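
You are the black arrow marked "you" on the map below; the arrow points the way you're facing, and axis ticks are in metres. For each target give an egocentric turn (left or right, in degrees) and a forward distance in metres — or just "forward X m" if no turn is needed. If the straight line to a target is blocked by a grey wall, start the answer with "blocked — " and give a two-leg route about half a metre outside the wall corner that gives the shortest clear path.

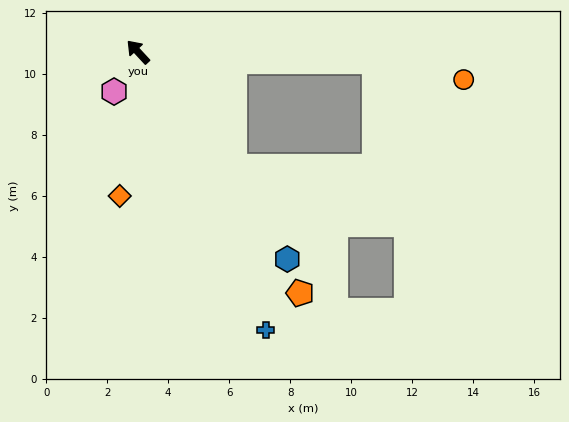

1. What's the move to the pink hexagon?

turn left 106°, forward 1.5 m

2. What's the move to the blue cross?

turn left 162°, forward 10.0 m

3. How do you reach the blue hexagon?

turn left 173°, forward 8.4 m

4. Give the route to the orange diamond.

turn left 130°, forward 4.8 m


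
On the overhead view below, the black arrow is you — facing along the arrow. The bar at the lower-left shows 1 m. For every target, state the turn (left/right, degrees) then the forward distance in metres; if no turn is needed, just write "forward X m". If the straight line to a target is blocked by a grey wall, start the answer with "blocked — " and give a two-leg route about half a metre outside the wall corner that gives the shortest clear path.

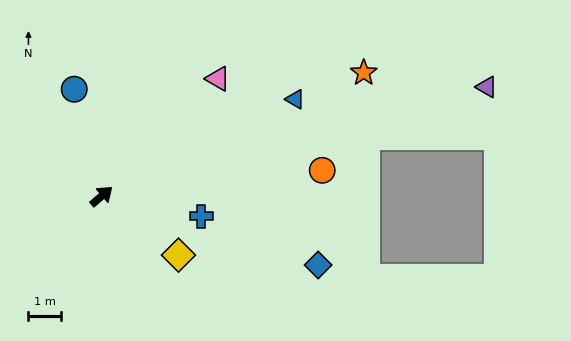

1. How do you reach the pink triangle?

turn left 5°, forward 5.1 m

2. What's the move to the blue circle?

turn left 64°, forward 3.4 m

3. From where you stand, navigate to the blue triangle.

turn right 14°, forward 6.7 m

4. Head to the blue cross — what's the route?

turn right 52°, forward 3.2 m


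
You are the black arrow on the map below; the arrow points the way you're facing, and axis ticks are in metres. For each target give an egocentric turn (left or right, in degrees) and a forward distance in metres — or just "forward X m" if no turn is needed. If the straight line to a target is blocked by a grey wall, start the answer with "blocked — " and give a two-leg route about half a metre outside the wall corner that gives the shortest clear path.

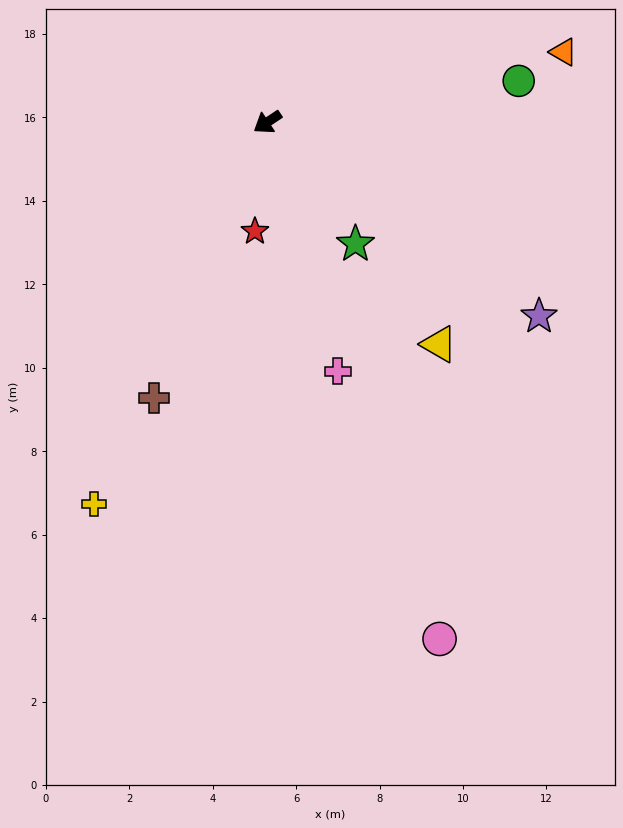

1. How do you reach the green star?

turn left 92°, forward 3.6 m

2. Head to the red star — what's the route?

turn left 50°, forward 2.6 m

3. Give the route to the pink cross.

turn left 72°, forward 6.2 m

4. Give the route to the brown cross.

turn left 34°, forward 7.1 m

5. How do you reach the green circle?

turn left 156°, forward 6.1 m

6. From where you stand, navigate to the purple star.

turn left 111°, forward 8.0 m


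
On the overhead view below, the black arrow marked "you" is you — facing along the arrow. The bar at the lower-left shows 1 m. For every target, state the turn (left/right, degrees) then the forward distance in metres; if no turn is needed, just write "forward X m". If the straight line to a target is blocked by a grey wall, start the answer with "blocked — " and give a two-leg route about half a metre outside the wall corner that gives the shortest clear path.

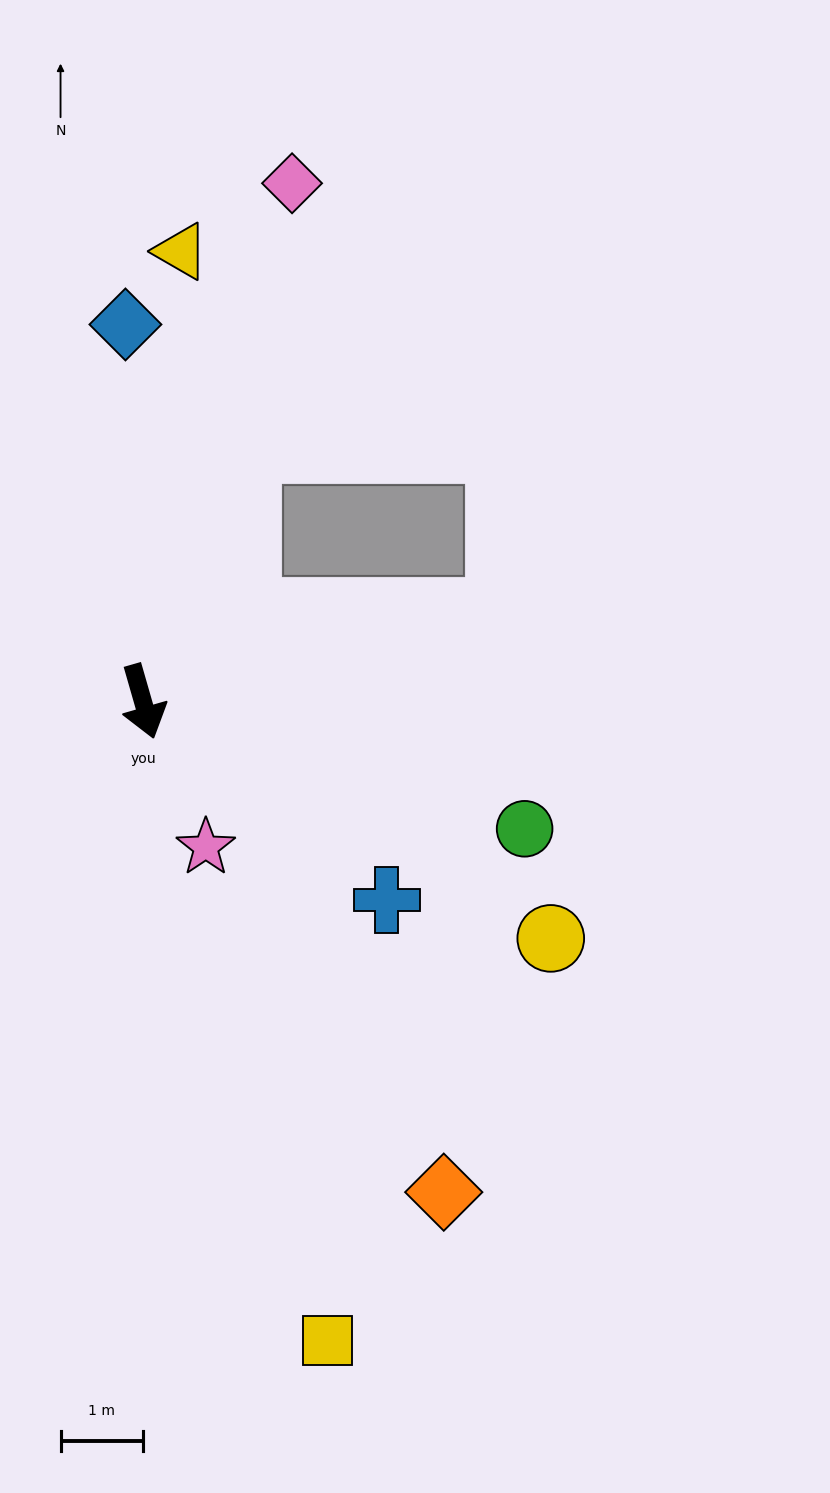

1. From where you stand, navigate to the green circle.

turn left 56°, forward 4.9 m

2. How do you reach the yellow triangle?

turn left 159°, forward 5.5 m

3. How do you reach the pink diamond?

turn left 148°, forward 6.6 m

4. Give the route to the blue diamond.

turn left 167°, forward 4.6 m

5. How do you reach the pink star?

turn left 7°, forward 1.9 m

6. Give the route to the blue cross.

turn left 35°, forward 3.8 m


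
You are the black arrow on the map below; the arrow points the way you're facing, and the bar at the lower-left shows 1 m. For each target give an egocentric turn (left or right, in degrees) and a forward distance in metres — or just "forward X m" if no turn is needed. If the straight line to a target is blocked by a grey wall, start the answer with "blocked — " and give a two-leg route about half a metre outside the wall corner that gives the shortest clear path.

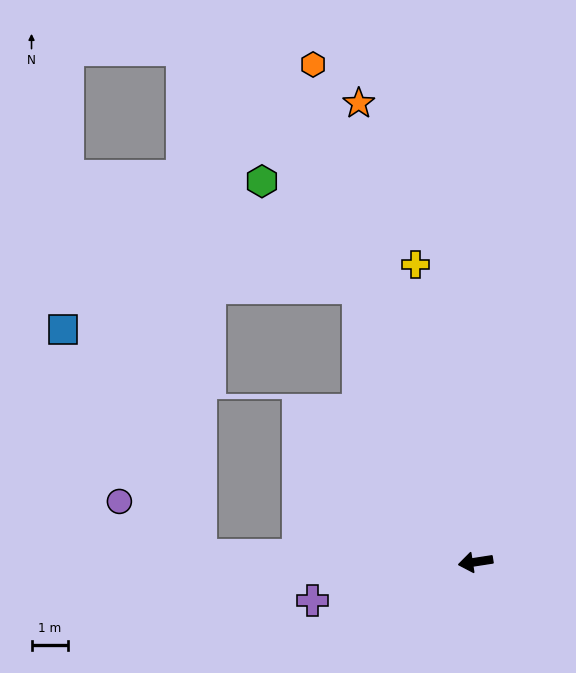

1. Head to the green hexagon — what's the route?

blocked — turn right 75°, forward 8.1 m, then turn left 18°, forward 3.9 m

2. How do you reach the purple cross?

turn left 5°, forward 4.6 m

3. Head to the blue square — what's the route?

blocked — turn right 10°, forward 7.5 m, then turn right 57°, forward 7.2 m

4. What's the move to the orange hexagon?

turn right 81°, forward 14.3 m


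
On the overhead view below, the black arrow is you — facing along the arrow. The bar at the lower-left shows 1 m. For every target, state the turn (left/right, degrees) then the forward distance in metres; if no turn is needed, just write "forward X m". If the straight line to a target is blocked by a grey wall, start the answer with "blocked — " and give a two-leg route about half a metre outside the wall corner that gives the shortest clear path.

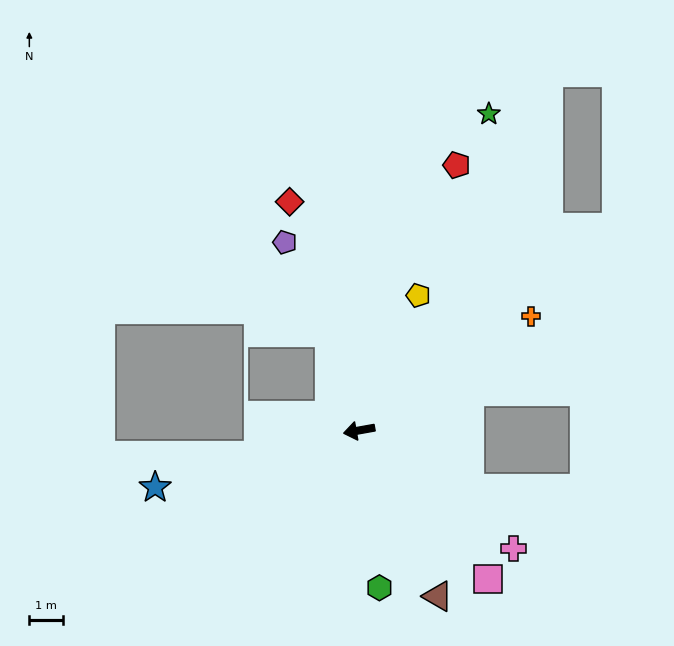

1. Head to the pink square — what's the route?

turn left 121°, forward 5.8 m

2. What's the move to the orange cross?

turn right 157°, forward 6.1 m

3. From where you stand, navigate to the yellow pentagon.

turn right 124°, forward 4.4 m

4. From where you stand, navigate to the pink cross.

turn left 133°, forward 5.8 m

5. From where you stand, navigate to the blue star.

turn left 5°, forward 6.3 m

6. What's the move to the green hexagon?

turn left 87°, forward 4.7 m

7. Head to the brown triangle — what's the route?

turn left 105°, forward 5.4 m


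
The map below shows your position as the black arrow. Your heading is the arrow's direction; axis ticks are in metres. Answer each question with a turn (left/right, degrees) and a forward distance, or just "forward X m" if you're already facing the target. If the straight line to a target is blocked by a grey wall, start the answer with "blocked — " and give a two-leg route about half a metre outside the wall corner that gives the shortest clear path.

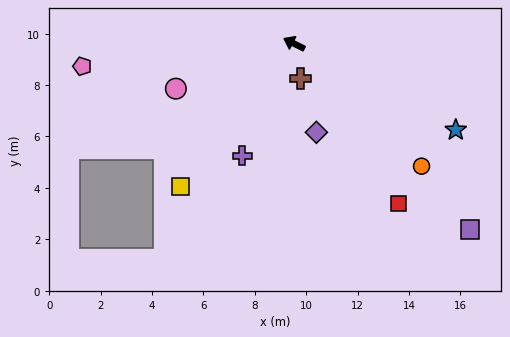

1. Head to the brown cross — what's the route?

turn left 127°, forward 1.4 m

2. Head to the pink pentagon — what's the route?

turn left 33°, forward 8.3 m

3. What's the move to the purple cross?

turn left 92°, forward 4.8 m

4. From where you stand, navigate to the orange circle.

turn left 163°, forward 6.9 m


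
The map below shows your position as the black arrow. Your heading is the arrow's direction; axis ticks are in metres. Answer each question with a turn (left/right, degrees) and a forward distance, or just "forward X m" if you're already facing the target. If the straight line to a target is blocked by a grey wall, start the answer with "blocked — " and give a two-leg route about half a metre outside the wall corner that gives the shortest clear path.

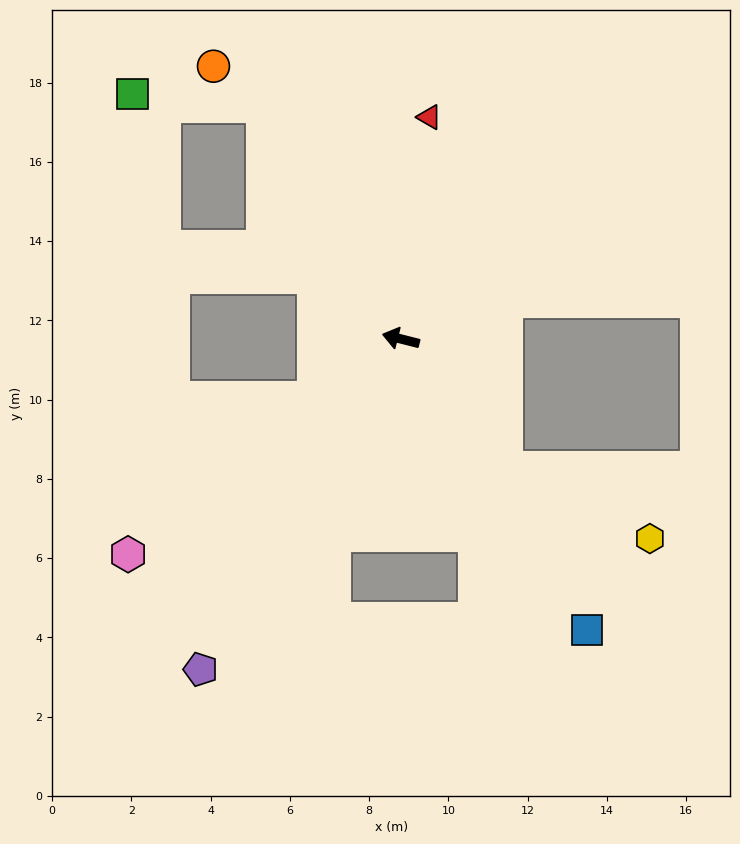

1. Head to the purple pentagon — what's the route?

turn left 73°, forward 9.8 m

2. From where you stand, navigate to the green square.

blocked — turn right 45°, forward 6.8 m, then turn left 54°, forward 3.3 m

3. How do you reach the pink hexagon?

turn left 52°, forward 8.8 m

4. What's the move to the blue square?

turn left 137°, forward 8.7 m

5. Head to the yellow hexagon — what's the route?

blocked — turn left 143°, forward 4.2 m, then turn left 25°, forward 4.1 m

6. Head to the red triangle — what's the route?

turn right 83°, forward 5.6 m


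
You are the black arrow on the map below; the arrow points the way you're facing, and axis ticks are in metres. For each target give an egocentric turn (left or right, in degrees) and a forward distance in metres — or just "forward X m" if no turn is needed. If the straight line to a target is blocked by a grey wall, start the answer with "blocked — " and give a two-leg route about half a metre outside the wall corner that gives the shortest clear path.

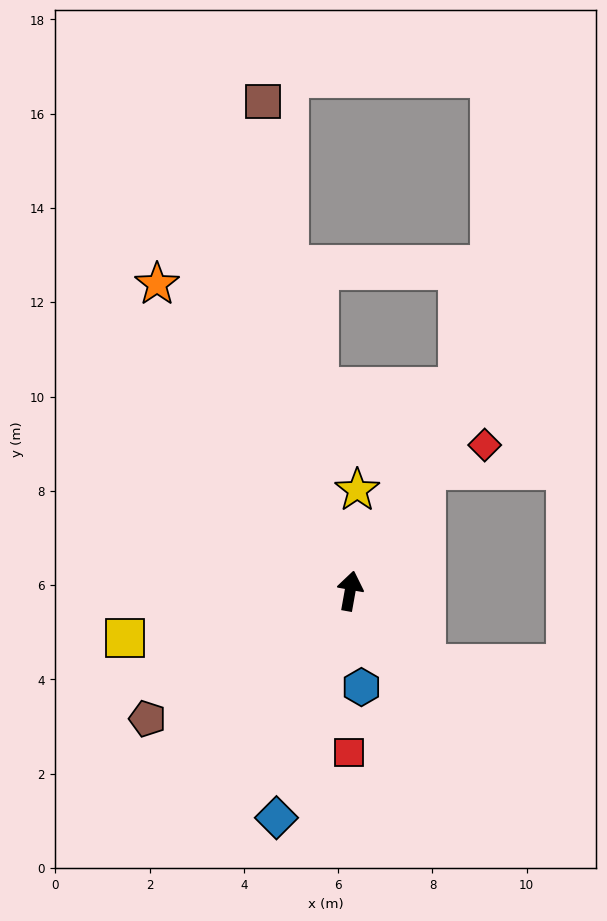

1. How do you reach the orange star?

turn left 42°, forward 7.7 m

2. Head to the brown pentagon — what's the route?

turn left 132°, forward 5.1 m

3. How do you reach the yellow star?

turn left 6°, forward 2.1 m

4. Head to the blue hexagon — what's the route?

turn right 163°, forward 2.1 m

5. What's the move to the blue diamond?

turn left 172°, forward 5.1 m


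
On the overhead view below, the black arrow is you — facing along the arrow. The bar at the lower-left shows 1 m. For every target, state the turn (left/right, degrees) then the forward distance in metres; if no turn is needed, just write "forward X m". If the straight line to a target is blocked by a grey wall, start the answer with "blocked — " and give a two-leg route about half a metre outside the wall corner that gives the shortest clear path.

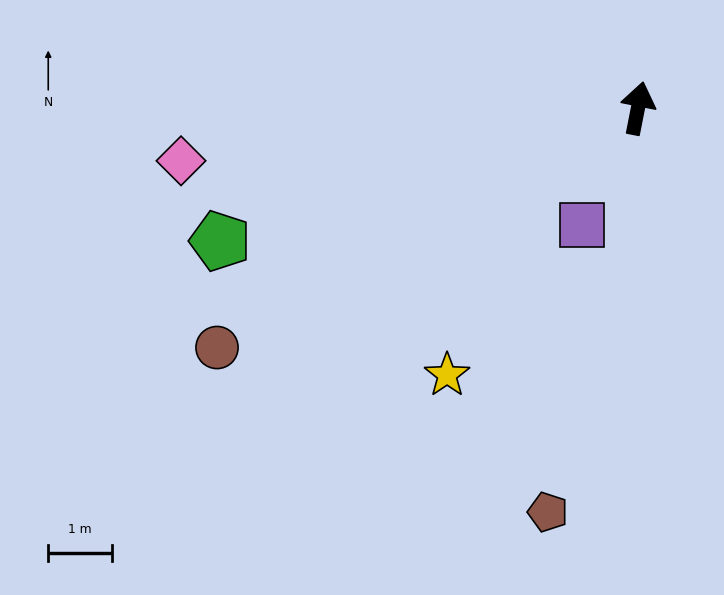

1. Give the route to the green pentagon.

turn left 119°, forward 6.8 m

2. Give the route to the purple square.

turn left 166°, forward 2.0 m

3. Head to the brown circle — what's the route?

turn left 131°, forward 7.6 m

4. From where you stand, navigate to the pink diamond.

turn left 108°, forward 7.2 m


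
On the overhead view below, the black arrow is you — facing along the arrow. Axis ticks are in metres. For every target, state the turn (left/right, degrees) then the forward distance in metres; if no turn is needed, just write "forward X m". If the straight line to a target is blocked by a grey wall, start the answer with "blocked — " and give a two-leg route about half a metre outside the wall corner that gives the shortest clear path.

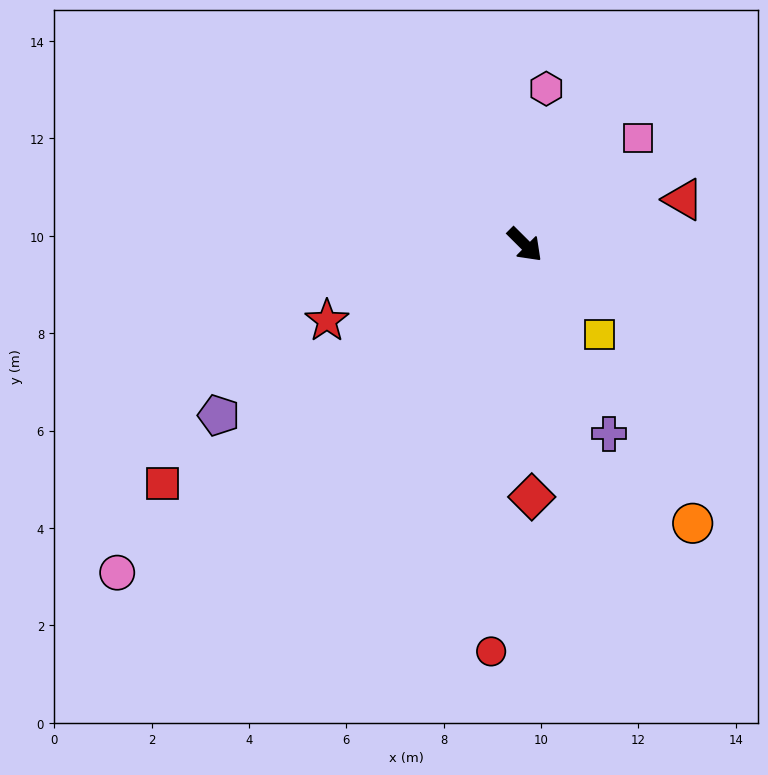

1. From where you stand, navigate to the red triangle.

turn left 61°, forward 3.4 m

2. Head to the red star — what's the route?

turn right 114°, forward 4.4 m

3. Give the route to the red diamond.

turn right 44°, forward 5.2 m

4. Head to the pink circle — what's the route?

turn right 96°, forward 10.7 m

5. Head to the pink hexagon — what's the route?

turn left 127°, forward 3.2 m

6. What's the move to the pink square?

turn left 88°, forward 3.2 m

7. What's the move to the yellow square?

turn right 5°, forward 2.4 m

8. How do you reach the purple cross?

turn right 21°, forward 4.2 m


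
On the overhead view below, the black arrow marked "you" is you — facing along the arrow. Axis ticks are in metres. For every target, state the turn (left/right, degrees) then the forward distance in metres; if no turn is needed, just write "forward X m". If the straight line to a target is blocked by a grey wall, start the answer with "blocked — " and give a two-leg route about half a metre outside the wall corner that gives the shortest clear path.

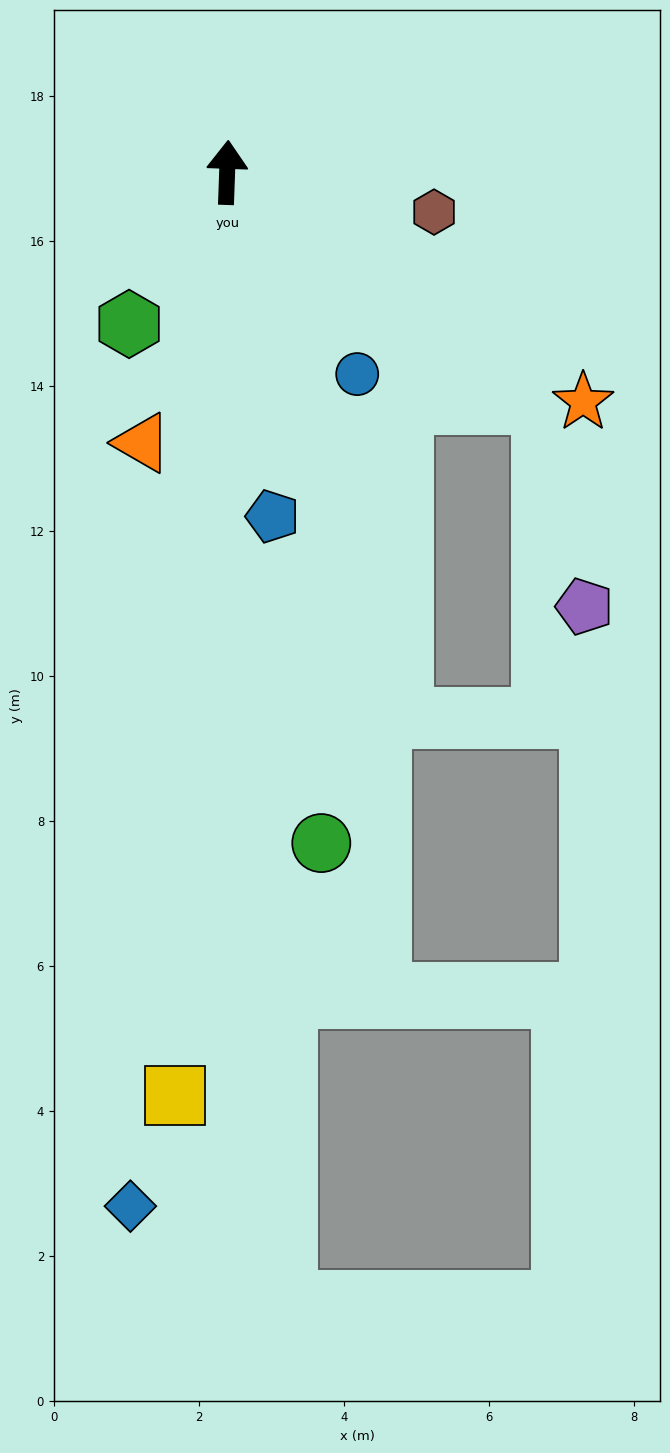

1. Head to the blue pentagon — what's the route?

turn right 170°, forward 4.8 m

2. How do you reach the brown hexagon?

turn right 99°, forward 2.9 m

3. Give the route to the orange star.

turn right 121°, forward 5.8 m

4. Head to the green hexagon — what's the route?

turn left 149°, forward 2.5 m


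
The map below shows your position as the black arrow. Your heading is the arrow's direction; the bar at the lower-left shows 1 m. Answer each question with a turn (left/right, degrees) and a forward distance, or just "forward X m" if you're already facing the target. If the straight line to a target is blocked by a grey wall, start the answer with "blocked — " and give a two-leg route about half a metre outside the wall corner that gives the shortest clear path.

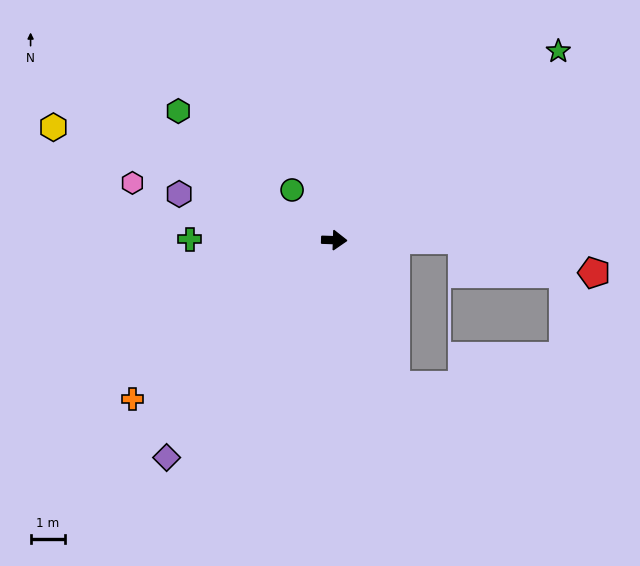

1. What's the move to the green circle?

turn left 132°, forward 1.9 m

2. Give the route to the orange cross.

turn right 140°, forward 7.4 m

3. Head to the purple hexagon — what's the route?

turn left 165°, forward 4.6 m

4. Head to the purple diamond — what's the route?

turn right 126°, forward 7.9 m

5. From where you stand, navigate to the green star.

turn left 42°, forward 8.4 m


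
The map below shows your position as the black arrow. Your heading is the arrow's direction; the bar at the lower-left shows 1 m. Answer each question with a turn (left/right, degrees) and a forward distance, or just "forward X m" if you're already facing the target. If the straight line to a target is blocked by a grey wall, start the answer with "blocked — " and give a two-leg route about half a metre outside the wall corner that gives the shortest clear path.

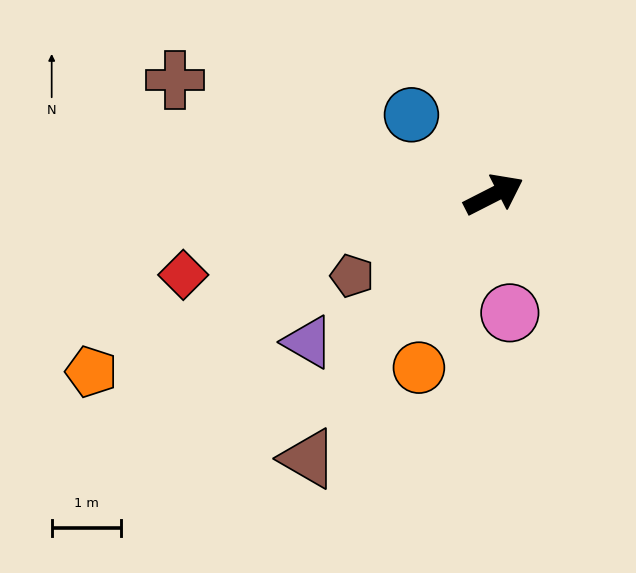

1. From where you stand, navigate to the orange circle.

turn right 140°, forward 2.7 m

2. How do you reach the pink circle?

turn right 109°, forward 1.7 m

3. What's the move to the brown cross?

turn left 133°, forward 4.9 m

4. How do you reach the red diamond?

turn left 167°, forward 4.7 m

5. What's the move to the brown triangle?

turn right 152°, forward 4.7 m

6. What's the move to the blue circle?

turn left 109°, forward 1.7 m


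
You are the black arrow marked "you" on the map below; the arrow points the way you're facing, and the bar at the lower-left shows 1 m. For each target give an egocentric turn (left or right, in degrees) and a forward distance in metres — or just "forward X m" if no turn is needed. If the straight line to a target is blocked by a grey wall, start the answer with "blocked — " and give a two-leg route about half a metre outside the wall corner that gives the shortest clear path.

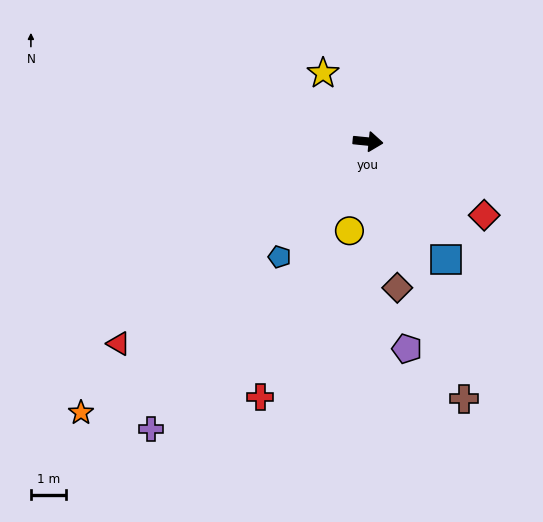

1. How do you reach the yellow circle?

turn right 96°, forward 2.6 m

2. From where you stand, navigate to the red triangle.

turn right 135°, forward 9.1 m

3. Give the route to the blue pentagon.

turn right 122°, forward 4.1 m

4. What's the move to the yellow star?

turn left 129°, forward 2.3 m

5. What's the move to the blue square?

turn right 51°, forward 4.0 m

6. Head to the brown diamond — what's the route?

turn right 73°, forward 4.2 m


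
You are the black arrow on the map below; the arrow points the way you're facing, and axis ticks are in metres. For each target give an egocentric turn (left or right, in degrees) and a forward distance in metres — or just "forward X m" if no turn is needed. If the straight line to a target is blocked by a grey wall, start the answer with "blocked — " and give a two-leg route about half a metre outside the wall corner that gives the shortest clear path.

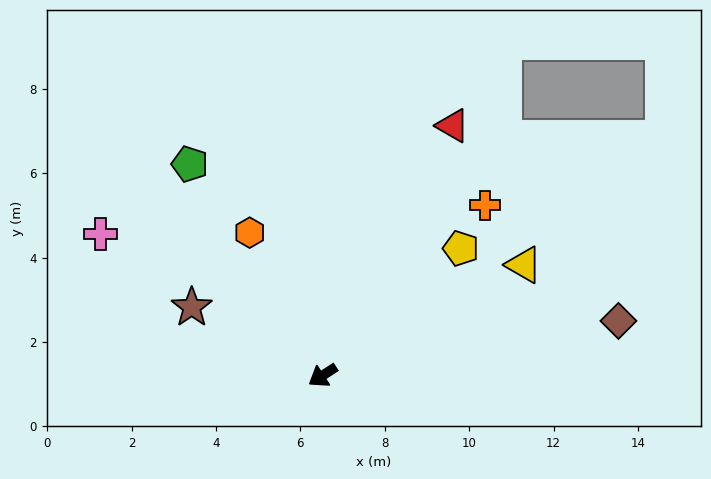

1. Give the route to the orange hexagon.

turn right 96°, forward 3.8 m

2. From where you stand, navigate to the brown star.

turn right 60°, forward 3.5 m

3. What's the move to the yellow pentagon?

turn right 170°, forward 4.4 m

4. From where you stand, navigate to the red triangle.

turn right 150°, forward 6.7 m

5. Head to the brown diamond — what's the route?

turn left 158°, forward 7.1 m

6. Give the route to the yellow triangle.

turn left 176°, forward 5.4 m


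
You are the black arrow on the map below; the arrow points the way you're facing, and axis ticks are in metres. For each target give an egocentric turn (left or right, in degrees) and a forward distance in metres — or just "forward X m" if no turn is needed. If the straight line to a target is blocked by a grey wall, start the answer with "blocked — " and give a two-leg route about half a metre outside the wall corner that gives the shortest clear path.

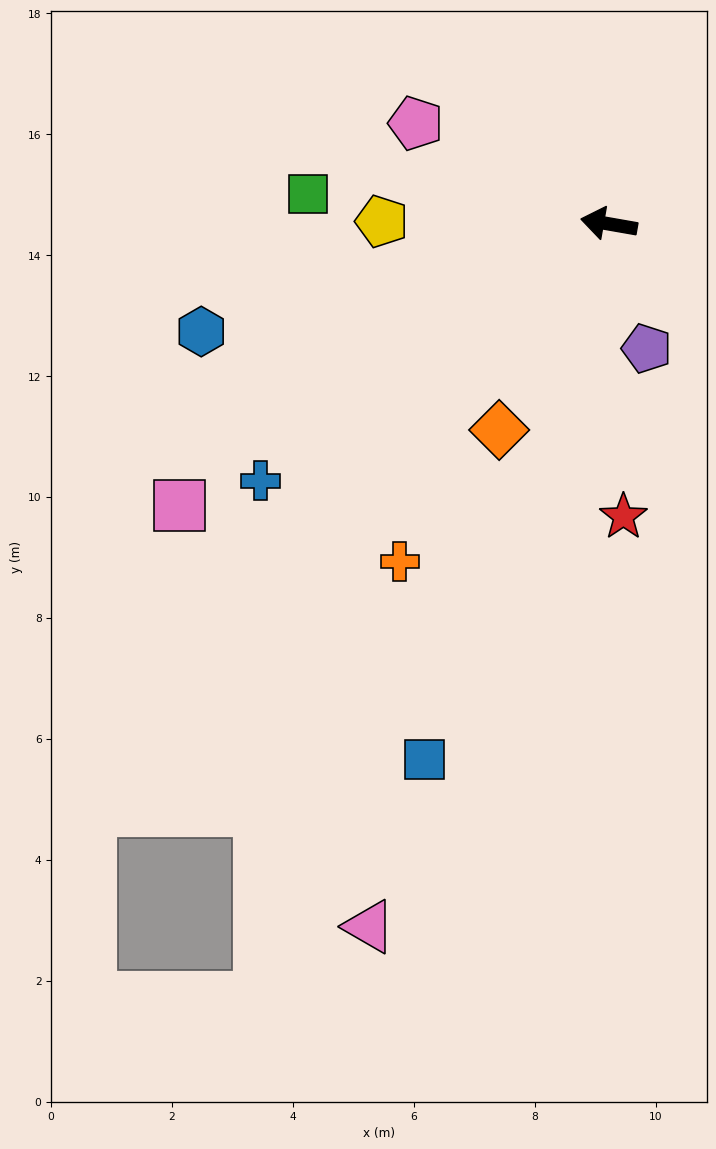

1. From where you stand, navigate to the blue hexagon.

turn left 25°, forward 7.0 m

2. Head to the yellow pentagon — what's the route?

turn left 9°, forward 3.8 m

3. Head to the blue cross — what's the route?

turn left 46°, forward 7.2 m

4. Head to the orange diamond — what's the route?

turn left 72°, forward 3.9 m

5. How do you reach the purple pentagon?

turn left 117°, forward 2.2 m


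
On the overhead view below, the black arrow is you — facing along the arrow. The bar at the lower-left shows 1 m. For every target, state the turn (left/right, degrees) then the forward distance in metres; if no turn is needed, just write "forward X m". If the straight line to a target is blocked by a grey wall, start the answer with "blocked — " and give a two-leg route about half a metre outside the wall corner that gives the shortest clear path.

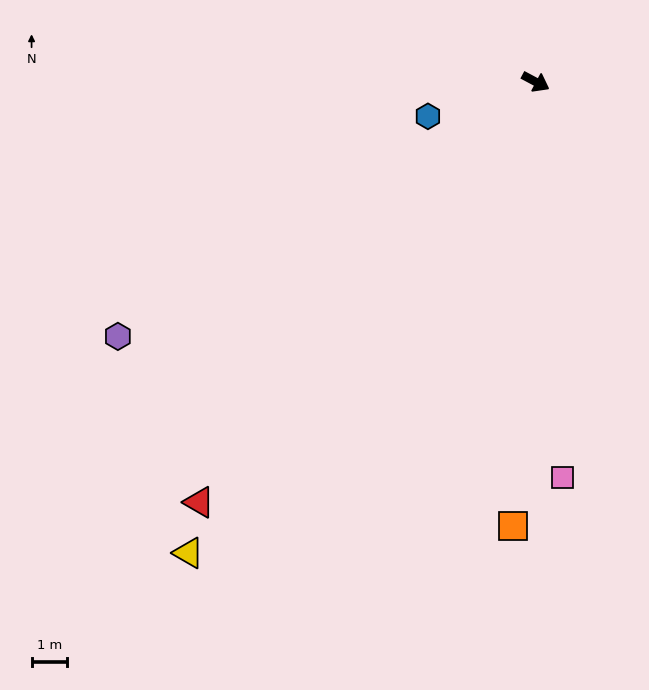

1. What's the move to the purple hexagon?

turn right 121°, forward 13.9 m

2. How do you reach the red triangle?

turn right 101°, forward 15.3 m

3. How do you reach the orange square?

turn right 65°, forward 12.6 m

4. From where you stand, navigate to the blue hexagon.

turn right 134°, forward 3.2 m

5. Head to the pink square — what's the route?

turn right 58°, forward 11.3 m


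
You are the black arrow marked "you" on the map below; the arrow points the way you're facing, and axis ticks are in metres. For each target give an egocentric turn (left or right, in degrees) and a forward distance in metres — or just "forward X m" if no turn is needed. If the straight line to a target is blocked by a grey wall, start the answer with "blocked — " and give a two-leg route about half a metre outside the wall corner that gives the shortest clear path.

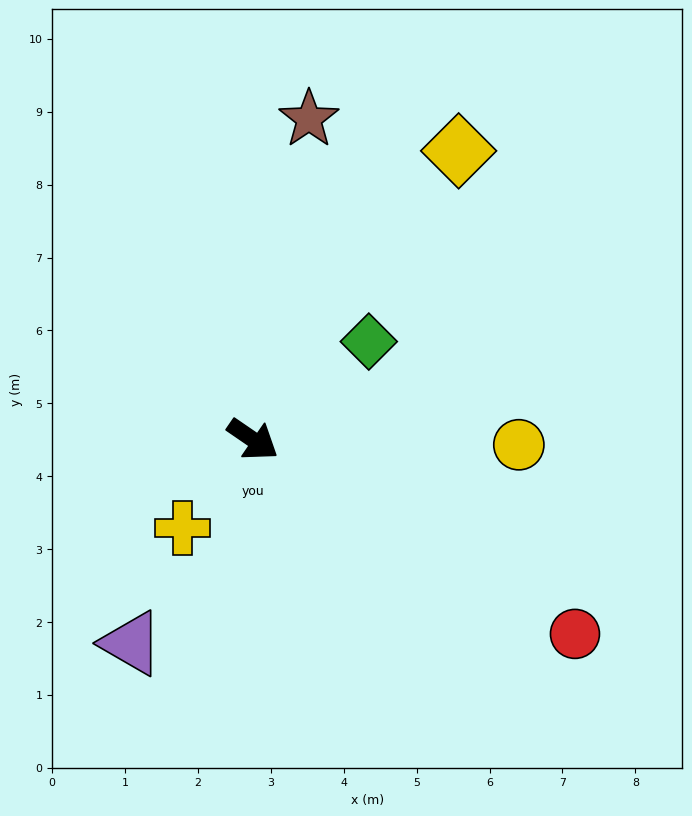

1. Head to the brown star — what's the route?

turn left 115°, forward 4.5 m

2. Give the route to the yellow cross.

turn right 94°, forward 1.5 m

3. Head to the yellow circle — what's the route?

turn left 33°, forward 3.6 m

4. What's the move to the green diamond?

turn left 75°, forward 2.1 m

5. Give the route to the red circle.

turn left 3°, forward 5.2 m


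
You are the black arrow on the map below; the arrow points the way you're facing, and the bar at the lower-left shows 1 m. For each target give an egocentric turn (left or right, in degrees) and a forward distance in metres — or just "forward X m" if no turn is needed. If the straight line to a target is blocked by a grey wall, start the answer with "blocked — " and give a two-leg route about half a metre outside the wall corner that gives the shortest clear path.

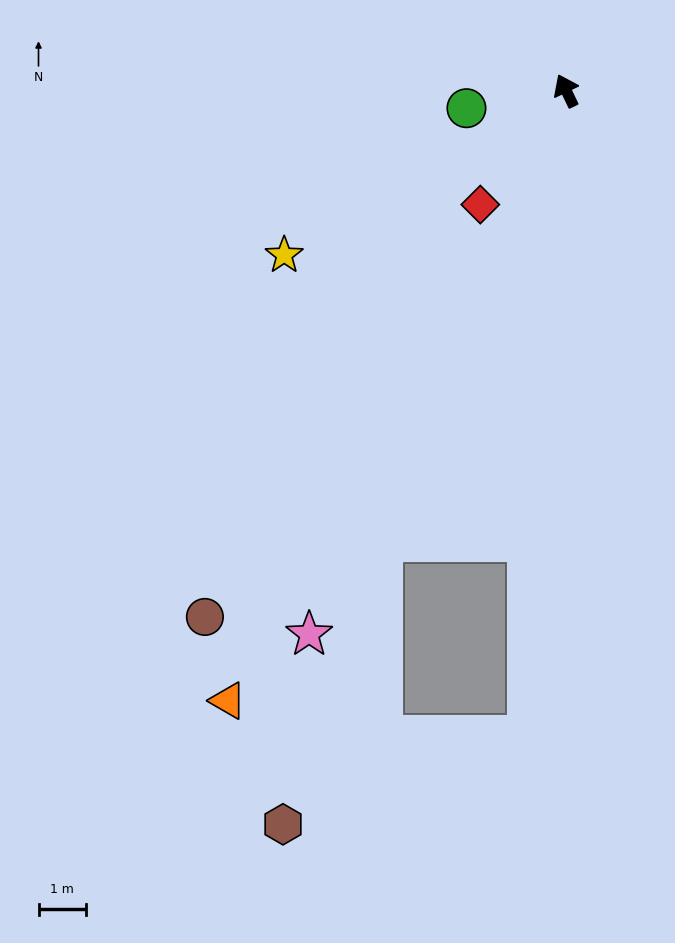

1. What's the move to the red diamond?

turn left 117°, forward 3.0 m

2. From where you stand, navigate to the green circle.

turn left 74°, forward 2.1 m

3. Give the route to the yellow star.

turn left 95°, forward 6.8 m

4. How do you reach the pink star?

turn left 129°, forward 12.6 m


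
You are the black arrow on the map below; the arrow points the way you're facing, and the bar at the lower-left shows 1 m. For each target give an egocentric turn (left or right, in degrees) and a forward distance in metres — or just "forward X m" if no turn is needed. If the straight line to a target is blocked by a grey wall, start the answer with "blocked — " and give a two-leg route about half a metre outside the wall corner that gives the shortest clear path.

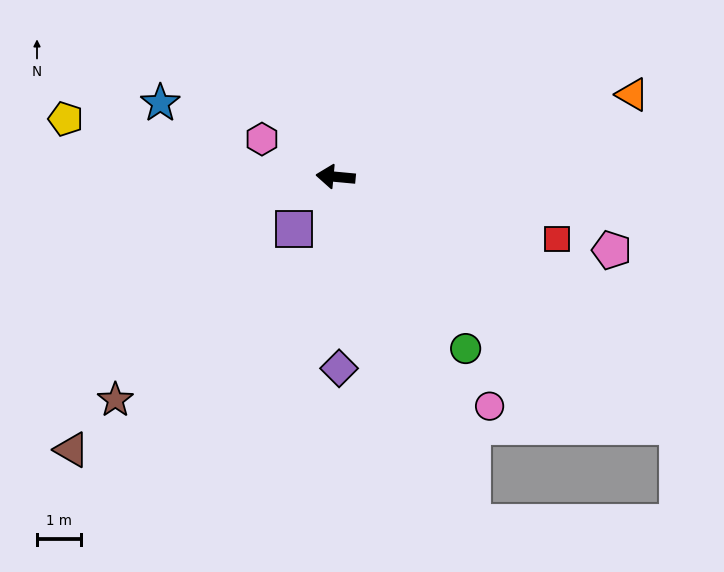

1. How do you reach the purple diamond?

turn left 96°, forward 4.4 m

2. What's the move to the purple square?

turn left 57°, forward 1.5 m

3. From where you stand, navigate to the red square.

turn left 170°, forward 5.3 m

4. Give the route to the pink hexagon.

turn right 22°, forward 1.9 m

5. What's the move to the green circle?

turn left 132°, forward 4.9 m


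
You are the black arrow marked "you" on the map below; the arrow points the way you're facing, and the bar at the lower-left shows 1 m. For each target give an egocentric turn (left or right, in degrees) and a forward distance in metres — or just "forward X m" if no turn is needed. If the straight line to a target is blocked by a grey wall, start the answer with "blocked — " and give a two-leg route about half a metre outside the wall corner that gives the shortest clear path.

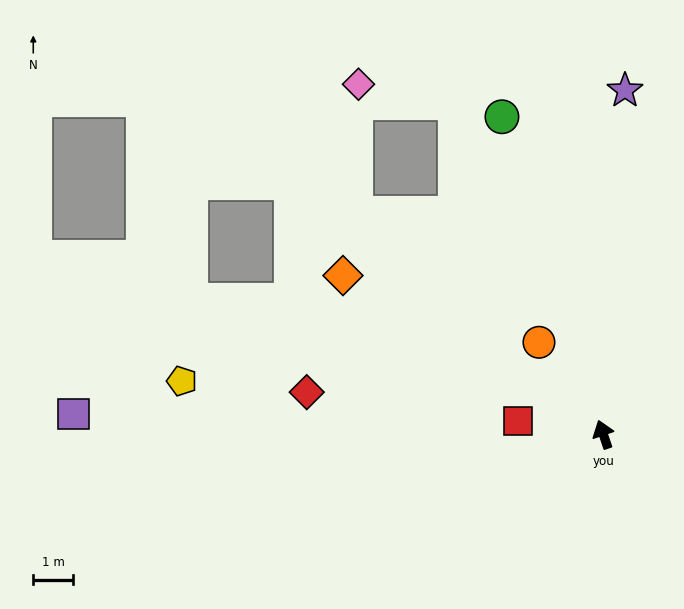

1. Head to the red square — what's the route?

turn left 62°, forward 2.2 m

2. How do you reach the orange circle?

turn left 16°, forward 2.8 m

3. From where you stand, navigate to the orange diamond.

turn left 40°, forward 7.7 m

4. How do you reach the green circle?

forward 8.4 m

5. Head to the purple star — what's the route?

turn right 22°, forward 8.7 m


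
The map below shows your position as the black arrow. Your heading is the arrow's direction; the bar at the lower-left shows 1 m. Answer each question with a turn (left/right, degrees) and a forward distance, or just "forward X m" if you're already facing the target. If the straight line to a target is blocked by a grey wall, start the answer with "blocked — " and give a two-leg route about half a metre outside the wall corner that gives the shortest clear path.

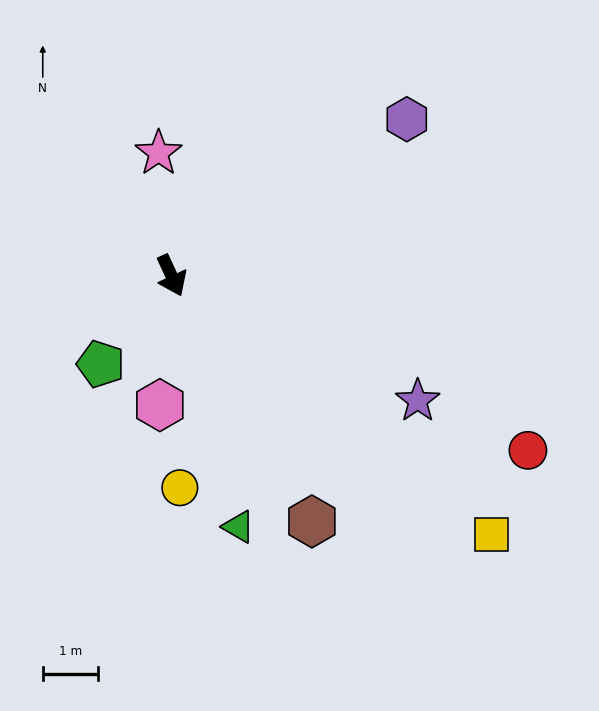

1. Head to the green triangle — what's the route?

turn right 10°, forward 4.7 m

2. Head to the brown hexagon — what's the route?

turn left 5°, forward 5.1 m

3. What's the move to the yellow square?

turn left 26°, forward 7.4 m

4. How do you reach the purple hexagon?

turn left 99°, forward 5.1 m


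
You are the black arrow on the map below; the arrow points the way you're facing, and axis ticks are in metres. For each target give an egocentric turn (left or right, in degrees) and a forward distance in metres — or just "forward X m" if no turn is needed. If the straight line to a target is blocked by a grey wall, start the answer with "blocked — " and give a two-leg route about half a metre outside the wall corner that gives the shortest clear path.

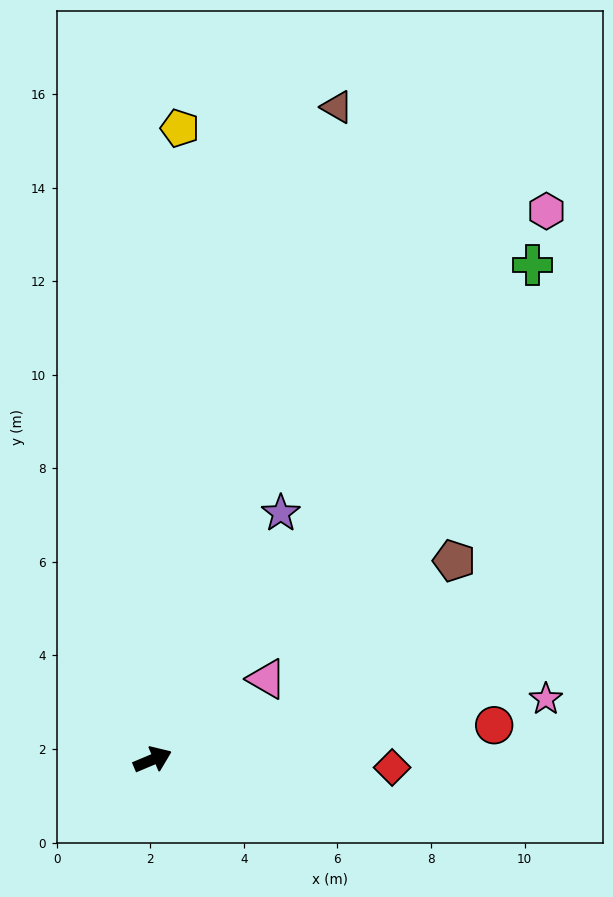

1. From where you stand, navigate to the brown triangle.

turn left 51°, forward 14.5 m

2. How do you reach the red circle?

turn right 17°, forward 7.3 m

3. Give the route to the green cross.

turn left 30°, forward 13.3 m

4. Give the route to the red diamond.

turn right 25°, forward 5.1 m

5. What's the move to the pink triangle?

turn left 12°, forward 3.0 m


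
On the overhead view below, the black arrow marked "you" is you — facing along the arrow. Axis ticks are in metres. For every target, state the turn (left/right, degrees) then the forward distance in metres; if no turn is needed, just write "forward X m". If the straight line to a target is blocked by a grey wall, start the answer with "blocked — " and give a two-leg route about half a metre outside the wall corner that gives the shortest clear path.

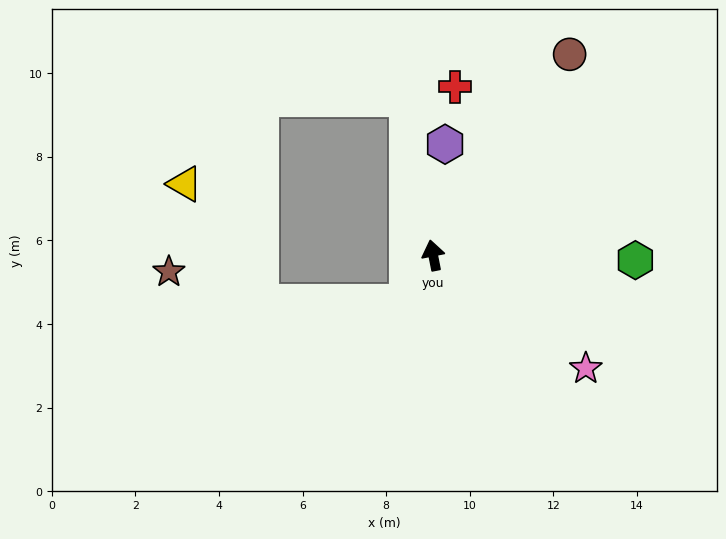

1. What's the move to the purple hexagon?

turn right 17°, forward 2.7 m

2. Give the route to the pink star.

turn right 138°, forward 4.5 m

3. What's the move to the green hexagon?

turn right 103°, forward 4.8 m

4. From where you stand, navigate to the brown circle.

turn right 45°, forward 5.8 m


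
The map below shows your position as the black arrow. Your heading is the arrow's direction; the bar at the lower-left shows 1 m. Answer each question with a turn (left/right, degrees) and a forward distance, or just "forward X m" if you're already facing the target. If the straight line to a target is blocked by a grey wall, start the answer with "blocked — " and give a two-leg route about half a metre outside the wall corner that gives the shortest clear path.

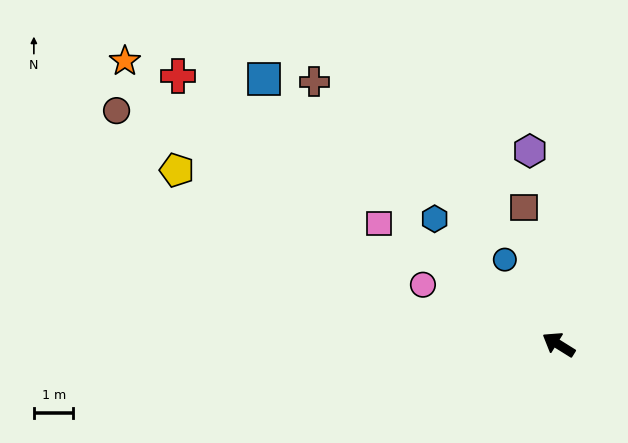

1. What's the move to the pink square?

turn right 2°, forward 5.5 m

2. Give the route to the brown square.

turn right 44°, forward 3.6 m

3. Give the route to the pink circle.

turn left 8°, forward 3.7 m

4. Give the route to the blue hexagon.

turn right 13°, forward 4.5 m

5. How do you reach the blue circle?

turn right 26°, forward 2.5 m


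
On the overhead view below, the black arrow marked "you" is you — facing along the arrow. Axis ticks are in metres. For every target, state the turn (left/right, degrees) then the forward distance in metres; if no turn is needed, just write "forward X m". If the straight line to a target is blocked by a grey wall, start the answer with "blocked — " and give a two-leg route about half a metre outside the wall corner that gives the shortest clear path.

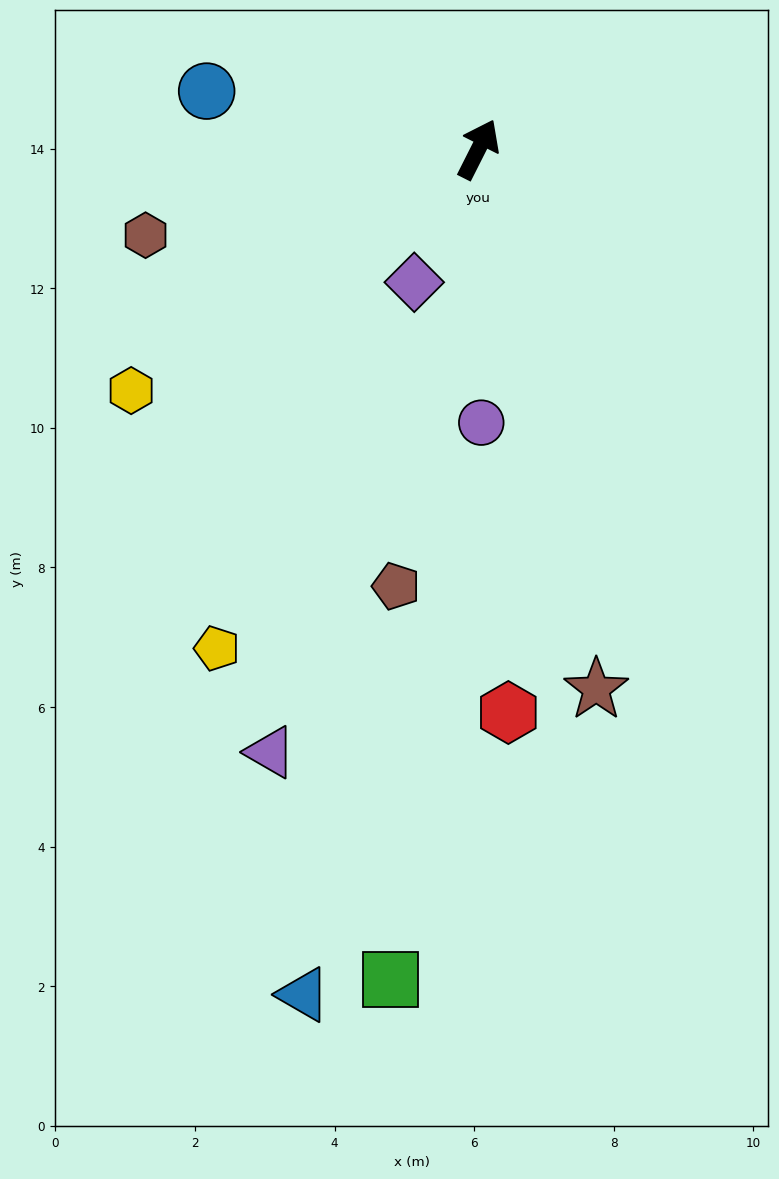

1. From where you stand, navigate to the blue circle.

turn left 105°, forward 4.0 m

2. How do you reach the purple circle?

turn right 153°, forward 3.9 m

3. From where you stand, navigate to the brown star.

turn right 141°, forward 7.9 m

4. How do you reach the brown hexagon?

turn left 131°, forward 4.9 m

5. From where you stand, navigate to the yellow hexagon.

turn left 152°, forward 6.1 m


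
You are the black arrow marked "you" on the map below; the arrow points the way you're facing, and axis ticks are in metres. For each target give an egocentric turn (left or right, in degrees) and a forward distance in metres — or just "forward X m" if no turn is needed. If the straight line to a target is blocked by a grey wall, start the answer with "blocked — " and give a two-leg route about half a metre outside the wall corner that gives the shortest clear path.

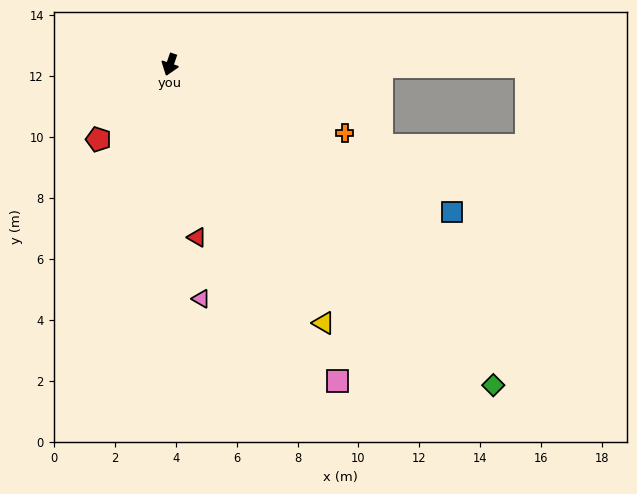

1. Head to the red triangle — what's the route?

turn left 28°, forward 5.7 m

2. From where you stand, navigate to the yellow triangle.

turn left 50°, forward 9.9 m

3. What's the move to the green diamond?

turn left 64°, forward 15.0 m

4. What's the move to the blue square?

turn left 81°, forward 10.4 m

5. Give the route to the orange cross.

turn left 88°, forward 6.2 m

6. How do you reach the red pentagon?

turn right 25°, forward 3.4 m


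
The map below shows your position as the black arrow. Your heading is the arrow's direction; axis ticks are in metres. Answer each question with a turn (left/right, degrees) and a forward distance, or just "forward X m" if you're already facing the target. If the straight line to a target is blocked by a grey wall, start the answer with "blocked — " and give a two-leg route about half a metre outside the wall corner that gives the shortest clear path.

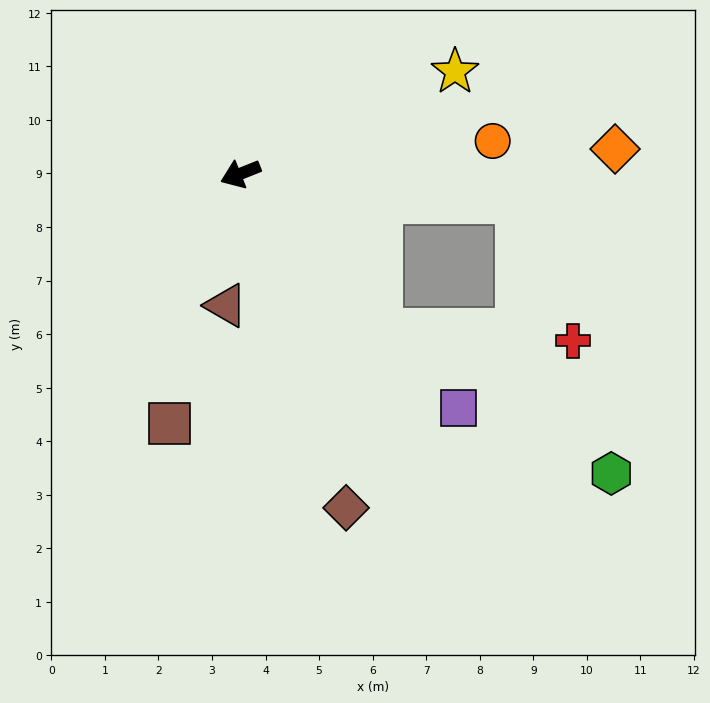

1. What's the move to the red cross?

blocked — turn left 110°, forward 3.9 m, then turn left 45°, forward 3.6 m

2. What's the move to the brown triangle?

turn left 62°, forward 2.5 m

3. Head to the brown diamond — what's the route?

turn left 86°, forward 6.5 m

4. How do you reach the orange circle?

turn left 166°, forward 4.7 m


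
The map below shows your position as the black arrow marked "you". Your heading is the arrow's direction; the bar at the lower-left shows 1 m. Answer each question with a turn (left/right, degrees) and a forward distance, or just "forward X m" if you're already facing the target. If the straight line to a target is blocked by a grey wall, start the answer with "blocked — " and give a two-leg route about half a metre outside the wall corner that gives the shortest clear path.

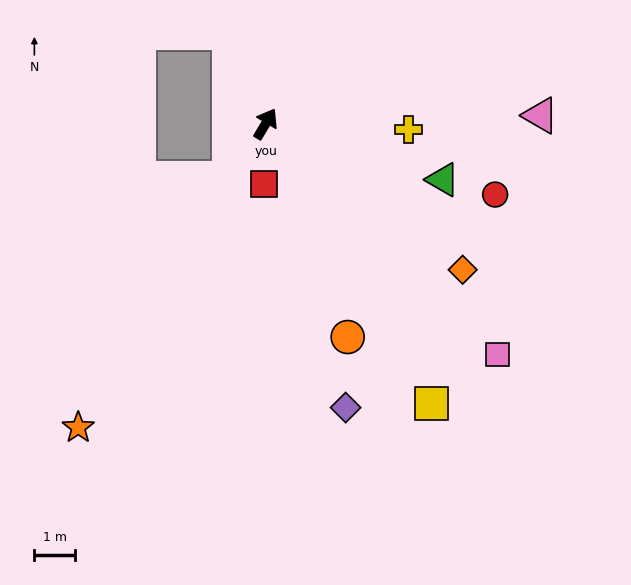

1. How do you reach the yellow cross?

turn right 62°, forward 3.5 m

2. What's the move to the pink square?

turn right 104°, forward 8.1 m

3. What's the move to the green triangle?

turn right 77°, forward 4.6 m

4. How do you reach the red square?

turn right 151°, forward 1.5 m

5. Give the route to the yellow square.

turn right 119°, forward 8.0 m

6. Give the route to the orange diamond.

turn right 96°, forward 6.0 m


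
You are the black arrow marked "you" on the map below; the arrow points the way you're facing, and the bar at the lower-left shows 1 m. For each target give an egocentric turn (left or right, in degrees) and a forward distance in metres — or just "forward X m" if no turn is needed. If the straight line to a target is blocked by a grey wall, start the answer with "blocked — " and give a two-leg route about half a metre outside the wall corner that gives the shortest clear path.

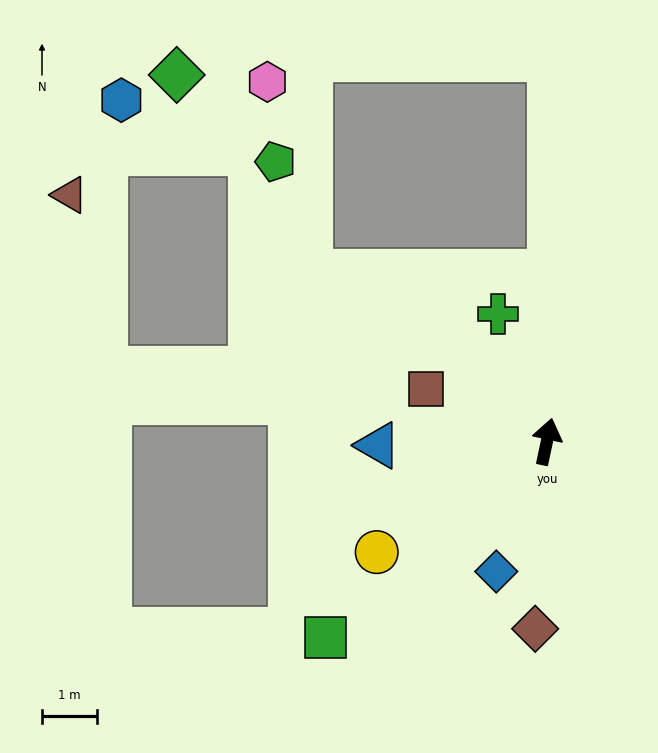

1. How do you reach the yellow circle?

turn left 135°, forward 3.7 m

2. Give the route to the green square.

turn left 144°, forward 5.4 m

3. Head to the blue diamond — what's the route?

turn left 171°, forward 2.6 m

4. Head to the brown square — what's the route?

turn left 78°, forward 2.4 m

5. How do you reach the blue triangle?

turn left 103°, forward 3.1 m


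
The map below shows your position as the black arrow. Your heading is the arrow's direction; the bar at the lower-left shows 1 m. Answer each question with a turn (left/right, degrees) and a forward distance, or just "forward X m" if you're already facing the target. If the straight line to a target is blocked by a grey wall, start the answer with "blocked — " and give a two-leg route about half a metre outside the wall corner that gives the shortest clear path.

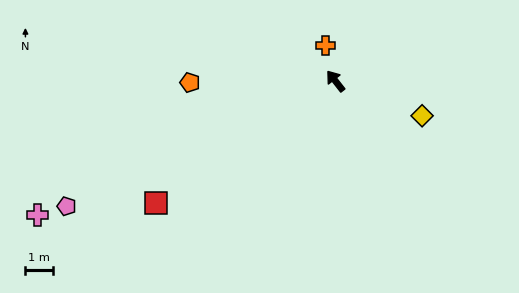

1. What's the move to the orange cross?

turn right 22°, forward 1.3 m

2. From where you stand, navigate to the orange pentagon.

turn left 53°, forward 5.3 m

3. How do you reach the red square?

turn left 86°, forward 8.0 m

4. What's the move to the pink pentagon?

turn left 77°, forward 10.9 m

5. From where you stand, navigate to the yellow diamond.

turn right 150°, forward 3.4 m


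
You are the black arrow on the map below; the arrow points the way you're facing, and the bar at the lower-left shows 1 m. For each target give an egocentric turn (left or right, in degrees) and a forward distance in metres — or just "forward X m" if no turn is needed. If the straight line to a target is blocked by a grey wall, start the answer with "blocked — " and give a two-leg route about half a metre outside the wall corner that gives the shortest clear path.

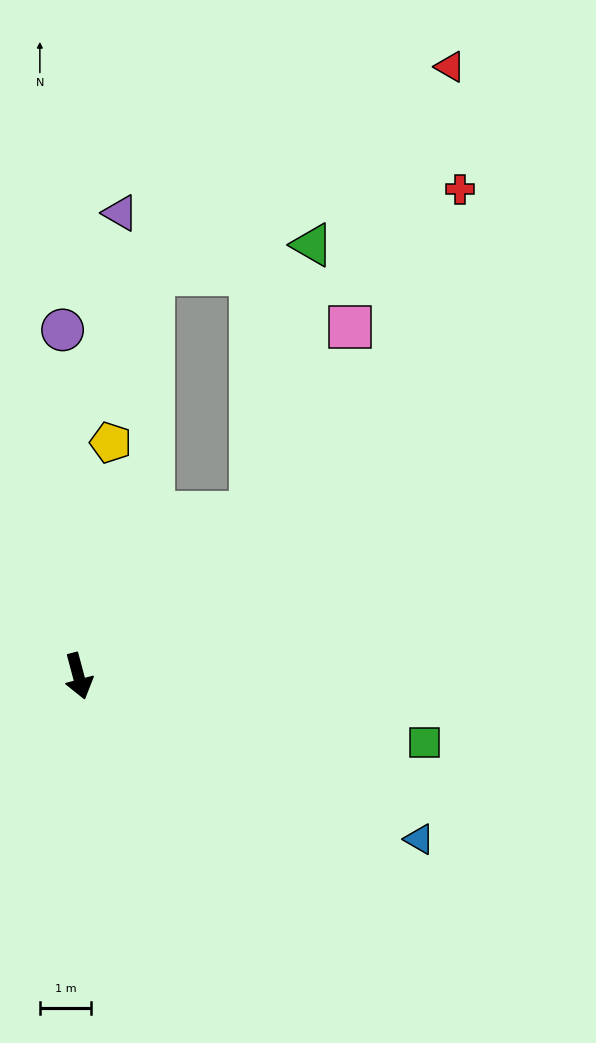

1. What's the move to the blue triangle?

turn left 49°, forward 7.3 m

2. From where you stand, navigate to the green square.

turn left 64°, forward 6.9 m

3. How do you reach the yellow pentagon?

turn left 157°, forward 4.6 m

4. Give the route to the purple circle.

turn left 168°, forward 6.7 m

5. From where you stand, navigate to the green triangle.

blocked — turn left 118°, forward 4.6 m, then turn left 34°, forward 5.4 m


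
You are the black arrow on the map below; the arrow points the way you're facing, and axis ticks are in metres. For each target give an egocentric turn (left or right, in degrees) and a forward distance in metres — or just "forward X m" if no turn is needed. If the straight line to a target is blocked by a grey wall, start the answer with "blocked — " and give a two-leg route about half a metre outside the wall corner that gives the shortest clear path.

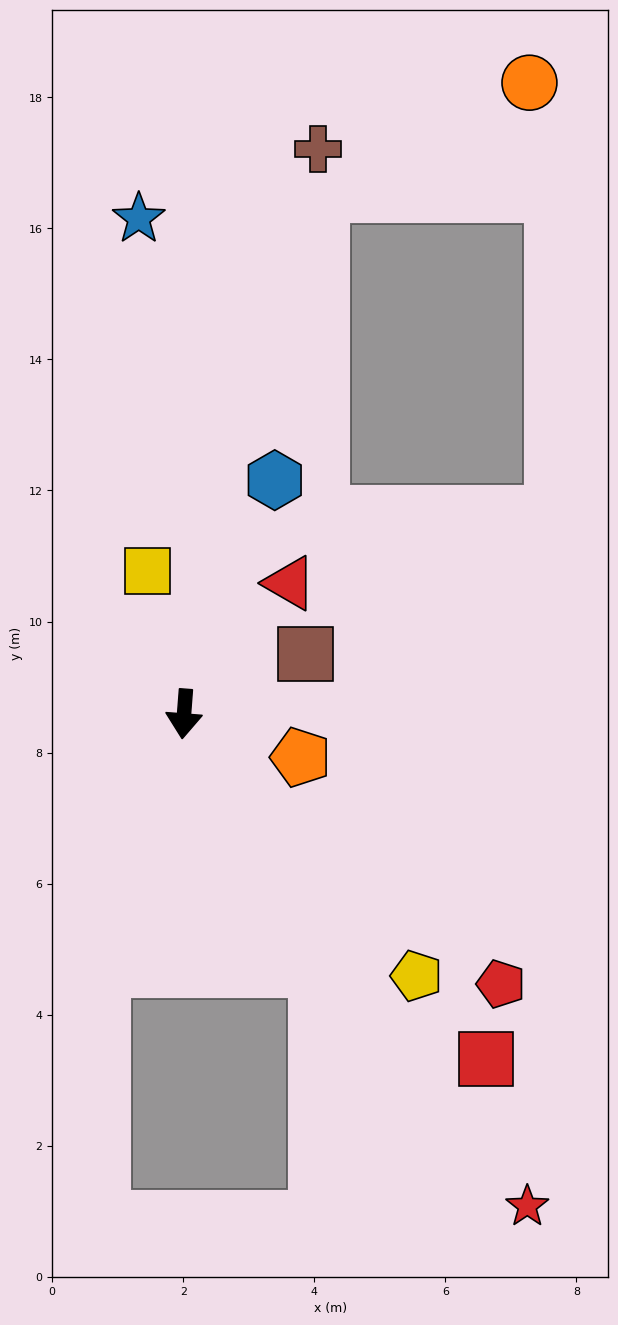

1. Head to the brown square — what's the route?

turn left 121°, forward 2.1 m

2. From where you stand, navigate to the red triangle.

turn left 145°, forward 2.6 m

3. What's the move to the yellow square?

turn right 161°, forward 2.3 m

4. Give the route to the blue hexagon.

turn left 163°, forward 3.8 m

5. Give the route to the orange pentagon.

turn left 74°, forward 1.9 m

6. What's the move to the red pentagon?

turn left 54°, forward 6.4 m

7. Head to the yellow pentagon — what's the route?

turn left 46°, forward 5.3 m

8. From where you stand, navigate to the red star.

turn left 39°, forward 9.2 m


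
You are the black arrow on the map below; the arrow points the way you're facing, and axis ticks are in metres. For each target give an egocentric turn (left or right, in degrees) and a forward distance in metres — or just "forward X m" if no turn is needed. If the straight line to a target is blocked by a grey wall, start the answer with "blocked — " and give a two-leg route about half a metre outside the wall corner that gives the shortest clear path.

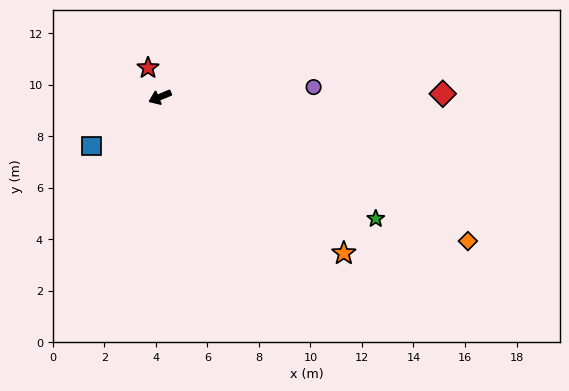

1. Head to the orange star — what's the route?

turn left 117°, forward 9.4 m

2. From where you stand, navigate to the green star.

turn left 128°, forward 9.6 m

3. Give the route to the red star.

turn right 90°, forward 1.2 m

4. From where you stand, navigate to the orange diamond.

turn left 132°, forward 13.2 m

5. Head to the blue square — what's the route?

turn left 13°, forward 3.3 m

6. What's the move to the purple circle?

turn left 161°, forward 6.0 m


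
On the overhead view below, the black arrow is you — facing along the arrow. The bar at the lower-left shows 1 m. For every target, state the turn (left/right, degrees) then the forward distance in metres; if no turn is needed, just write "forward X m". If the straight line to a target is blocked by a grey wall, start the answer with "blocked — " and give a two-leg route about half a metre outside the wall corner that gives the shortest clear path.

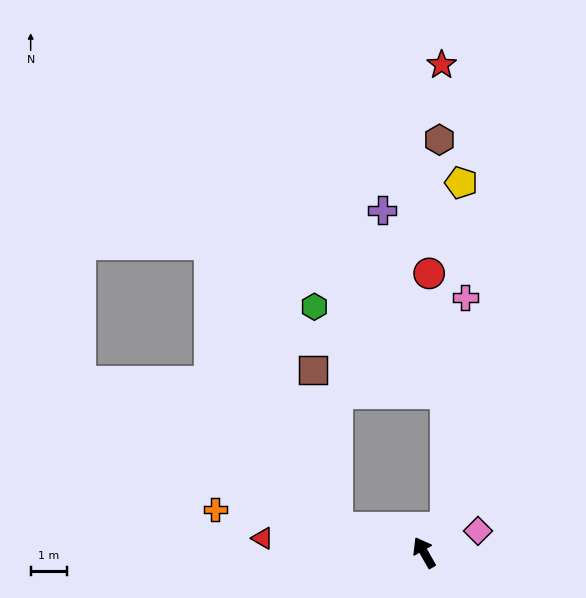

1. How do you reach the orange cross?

turn left 49°, forward 5.9 m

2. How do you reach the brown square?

blocked — turn left 44°, forward 2.5 m, then turn right 65°, forward 4.4 m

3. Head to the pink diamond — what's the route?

turn right 98°, forward 1.6 m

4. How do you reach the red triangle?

turn left 55°, forward 4.5 m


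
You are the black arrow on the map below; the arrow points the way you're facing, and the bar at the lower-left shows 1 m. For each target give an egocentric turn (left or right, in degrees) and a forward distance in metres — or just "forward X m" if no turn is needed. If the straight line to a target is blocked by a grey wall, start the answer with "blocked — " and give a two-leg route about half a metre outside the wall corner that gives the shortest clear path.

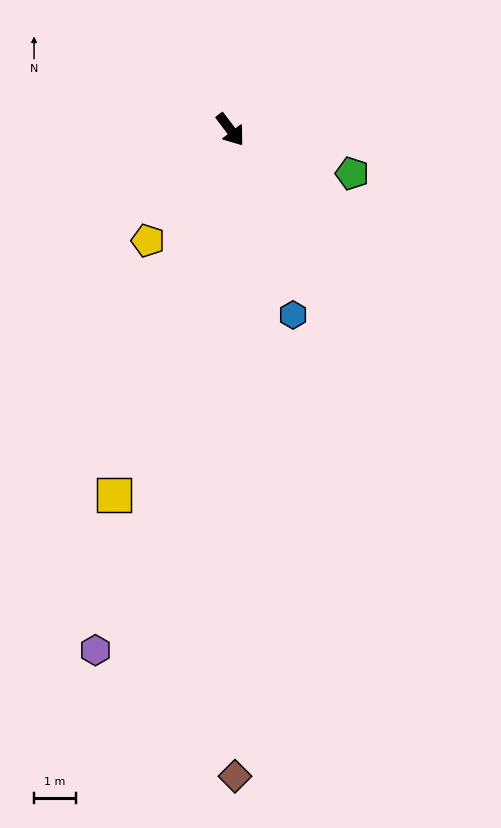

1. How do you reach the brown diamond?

turn right 37°, forward 15.4 m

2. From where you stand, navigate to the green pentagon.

turn left 33°, forward 3.1 m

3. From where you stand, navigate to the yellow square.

turn right 55°, forward 9.1 m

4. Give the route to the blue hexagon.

turn right 18°, forward 4.7 m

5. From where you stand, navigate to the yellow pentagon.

turn right 74°, forward 3.3 m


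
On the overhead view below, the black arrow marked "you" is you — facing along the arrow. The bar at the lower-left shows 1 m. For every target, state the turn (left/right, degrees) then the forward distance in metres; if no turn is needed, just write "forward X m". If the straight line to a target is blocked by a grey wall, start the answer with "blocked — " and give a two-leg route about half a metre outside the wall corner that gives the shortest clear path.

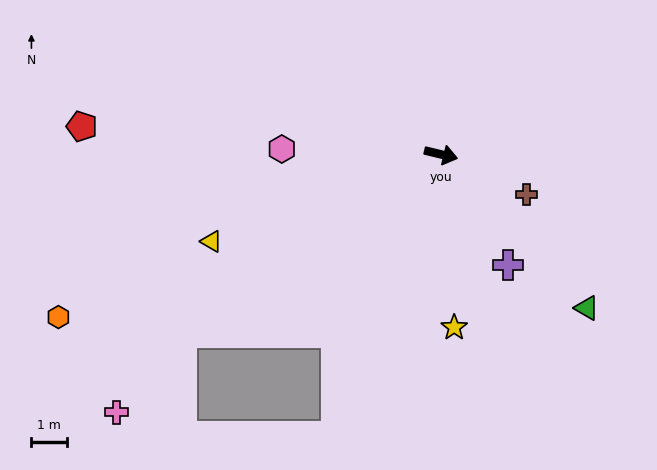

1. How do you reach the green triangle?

turn right 33°, forward 5.9 m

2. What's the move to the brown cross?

turn right 12°, forward 2.6 m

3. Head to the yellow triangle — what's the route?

turn right 146°, forward 6.8 m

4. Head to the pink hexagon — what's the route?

turn right 168°, forward 4.4 m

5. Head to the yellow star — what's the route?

turn right 72°, forward 4.8 m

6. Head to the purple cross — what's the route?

turn right 45°, forward 3.6 m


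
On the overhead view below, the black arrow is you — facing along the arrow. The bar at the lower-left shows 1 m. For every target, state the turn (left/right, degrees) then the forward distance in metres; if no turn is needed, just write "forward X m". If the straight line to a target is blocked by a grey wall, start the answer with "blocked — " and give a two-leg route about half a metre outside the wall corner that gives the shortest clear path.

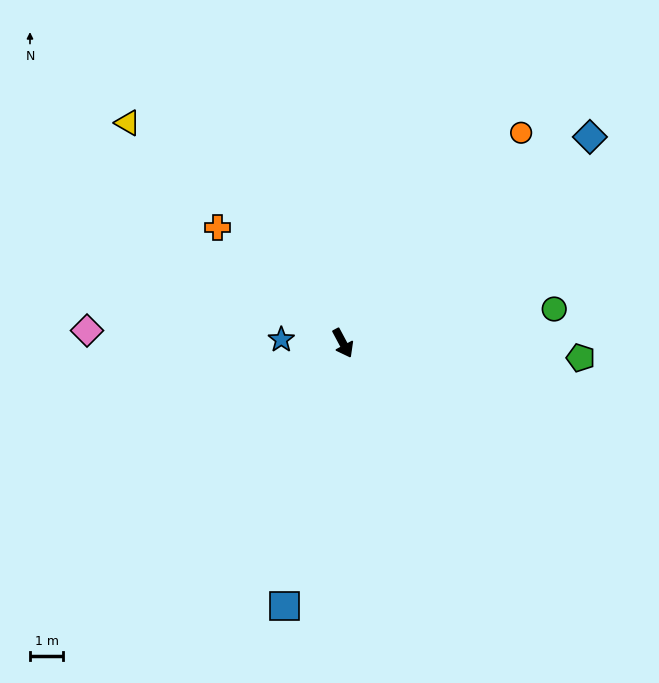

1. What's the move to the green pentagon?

turn left 58°, forward 7.2 m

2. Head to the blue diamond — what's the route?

turn left 102°, forward 9.7 m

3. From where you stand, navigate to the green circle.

turn left 71°, forward 6.4 m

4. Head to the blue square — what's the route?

turn right 41°, forward 8.1 m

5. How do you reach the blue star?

turn right 121°, forward 1.9 m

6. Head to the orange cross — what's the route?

turn right 161°, forward 5.1 m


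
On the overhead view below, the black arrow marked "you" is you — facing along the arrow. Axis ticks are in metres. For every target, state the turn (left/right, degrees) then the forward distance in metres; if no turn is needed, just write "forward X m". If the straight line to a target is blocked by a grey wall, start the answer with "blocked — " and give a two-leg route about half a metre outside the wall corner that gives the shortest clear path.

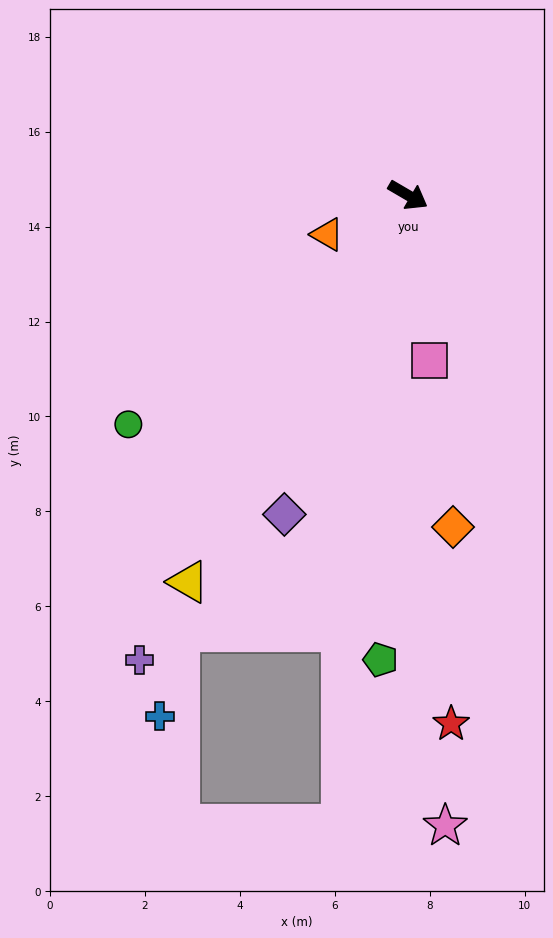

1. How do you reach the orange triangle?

turn right 124°, forward 1.9 m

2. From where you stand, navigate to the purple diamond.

turn right 81°, forward 7.2 m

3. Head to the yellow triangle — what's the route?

turn right 89°, forward 9.4 m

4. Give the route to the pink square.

turn right 52°, forward 3.5 m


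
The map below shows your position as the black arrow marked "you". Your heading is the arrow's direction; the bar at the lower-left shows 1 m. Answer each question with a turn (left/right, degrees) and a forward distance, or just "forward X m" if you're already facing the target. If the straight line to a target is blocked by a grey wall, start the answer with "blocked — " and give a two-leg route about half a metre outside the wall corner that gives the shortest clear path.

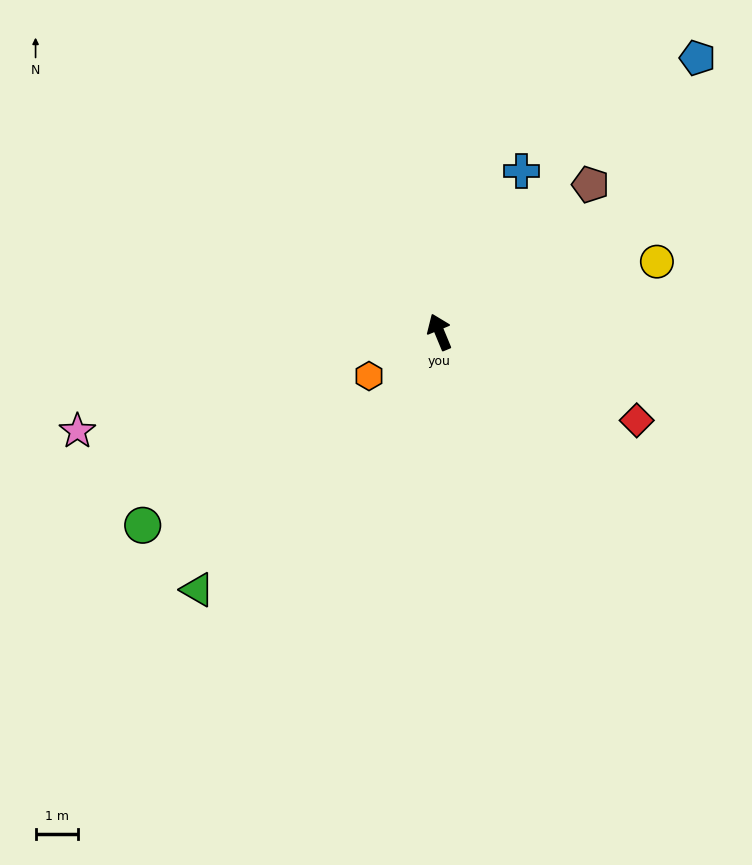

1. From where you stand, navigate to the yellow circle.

turn right 95°, forward 5.4 m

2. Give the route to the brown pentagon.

turn right 68°, forward 5.0 m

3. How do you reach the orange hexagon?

turn left 100°, forward 2.0 m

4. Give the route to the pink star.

turn left 83°, forward 8.8 m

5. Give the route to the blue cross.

turn right 49°, forward 4.2 m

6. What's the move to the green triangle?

turn left 114°, forward 8.3 m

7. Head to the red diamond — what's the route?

turn right 137°, forward 5.1 m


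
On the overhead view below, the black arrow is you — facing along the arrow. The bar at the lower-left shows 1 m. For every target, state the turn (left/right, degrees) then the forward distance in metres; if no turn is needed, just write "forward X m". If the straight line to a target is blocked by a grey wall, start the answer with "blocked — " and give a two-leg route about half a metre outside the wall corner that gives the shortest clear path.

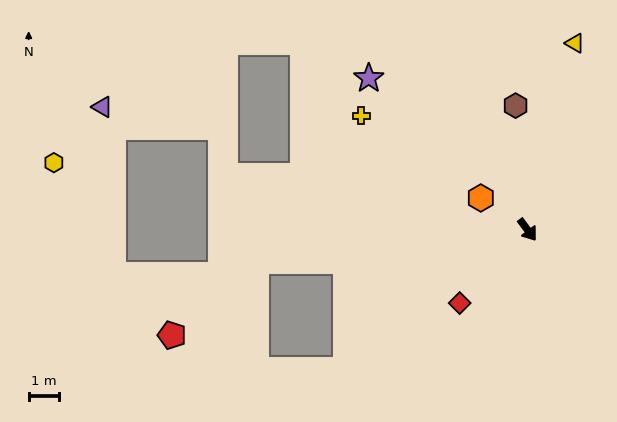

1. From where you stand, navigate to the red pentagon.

blocked — turn right 120°, forward 9.1 m, then turn left 35°, forward 3.7 m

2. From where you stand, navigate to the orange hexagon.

turn right 161°, forward 1.9 m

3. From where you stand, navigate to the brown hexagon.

turn left 149°, forward 4.1 m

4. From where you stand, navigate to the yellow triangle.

turn left 129°, forward 6.4 m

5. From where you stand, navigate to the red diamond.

turn right 80°, forward 3.3 m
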